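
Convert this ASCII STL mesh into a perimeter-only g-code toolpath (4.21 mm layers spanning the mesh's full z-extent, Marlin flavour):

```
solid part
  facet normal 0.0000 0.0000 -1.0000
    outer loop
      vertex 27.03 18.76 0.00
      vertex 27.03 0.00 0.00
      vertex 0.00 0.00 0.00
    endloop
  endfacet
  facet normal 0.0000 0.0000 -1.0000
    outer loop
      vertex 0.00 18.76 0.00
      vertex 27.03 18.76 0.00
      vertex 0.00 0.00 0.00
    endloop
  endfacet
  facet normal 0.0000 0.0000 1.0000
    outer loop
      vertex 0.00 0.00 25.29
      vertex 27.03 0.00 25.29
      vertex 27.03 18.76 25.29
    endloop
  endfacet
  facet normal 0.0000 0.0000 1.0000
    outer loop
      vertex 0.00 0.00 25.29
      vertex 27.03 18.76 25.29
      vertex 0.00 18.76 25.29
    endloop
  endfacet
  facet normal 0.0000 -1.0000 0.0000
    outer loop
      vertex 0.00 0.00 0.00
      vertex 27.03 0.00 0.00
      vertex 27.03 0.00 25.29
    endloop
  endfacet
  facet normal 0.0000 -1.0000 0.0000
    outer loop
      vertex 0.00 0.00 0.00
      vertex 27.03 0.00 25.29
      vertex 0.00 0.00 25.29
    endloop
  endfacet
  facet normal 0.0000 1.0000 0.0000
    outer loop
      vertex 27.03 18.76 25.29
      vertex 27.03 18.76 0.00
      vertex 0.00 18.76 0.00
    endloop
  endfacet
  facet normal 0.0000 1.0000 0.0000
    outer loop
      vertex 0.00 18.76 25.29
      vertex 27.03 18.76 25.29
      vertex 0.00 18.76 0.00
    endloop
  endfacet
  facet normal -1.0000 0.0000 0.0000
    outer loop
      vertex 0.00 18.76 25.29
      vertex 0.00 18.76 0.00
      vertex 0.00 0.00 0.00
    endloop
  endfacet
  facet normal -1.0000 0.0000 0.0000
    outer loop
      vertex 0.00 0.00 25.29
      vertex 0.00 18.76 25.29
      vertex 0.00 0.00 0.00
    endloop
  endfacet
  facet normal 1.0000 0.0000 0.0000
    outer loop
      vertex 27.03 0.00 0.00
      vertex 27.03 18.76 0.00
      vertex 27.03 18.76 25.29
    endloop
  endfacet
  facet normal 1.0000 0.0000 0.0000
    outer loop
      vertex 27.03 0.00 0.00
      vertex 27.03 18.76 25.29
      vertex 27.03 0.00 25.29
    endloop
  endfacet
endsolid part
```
; perimeter-only toolpath
G21 ; units = mm
G90 ; absolute positioning
G28 ; home
; layer 1
G0 Z4.21
G0 X0.00 Y0.00
G1 X27.03 Y0.00
G1 X27.03 Y18.76
G1 X0.00 Y18.76
G1 X0.00 Y0.00
; layer 2
G0 Z8.43
G0 X0.00 Y0.00
G1 X27.03 Y0.00
G1 X27.03 Y18.76
G1 X0.00 Y18.76
G1 X0.00 Y0.00
; layer 3
G0 Z12.64
G0 X0.00 Y0.00
G1 X27.03 Y0.00
G1 X27.03 Y18.76
G1 X0.00 Y18.76
G1 X0.00 Y0.00
; layer 4
G0 Z16.86
G0 X0.00 Y0.00
G1 X27.03 Y0.00
G1 X27.03 Y18.76
G1 X0.00 Y18.76
G1 X0.00 Y0.00
; layer 5
G0 Z21.07
G0 X0.00 Y0.00
G1 X27.03 Y0.00
G1 X27.03 Y18.76
G1 X0.00 Y18.76
G1 X0.00 Y0.00
; layer 6
G0 Z25.29
G0 X0.00 Y0.00
G1 X27.03 Y0.00
G1 X27.03 Y18.76
G1 X0.00 Y18.76
G1 X0.00 Y0.00
M2 ; end

The solid is a rectangular box, roughly 27 × 18.8 mm footprint and 25.3 mm tall. Slicing at Δz = 4.21 mm — 6 equal slices spanning the solid's height, so layer i sits at z = i·h/6 — gives 6 non-empty perimeters. Each is a 4-segment closed polygon; G0 lifts to the layer z and rapids to the start vertex, then G1 traces the edges.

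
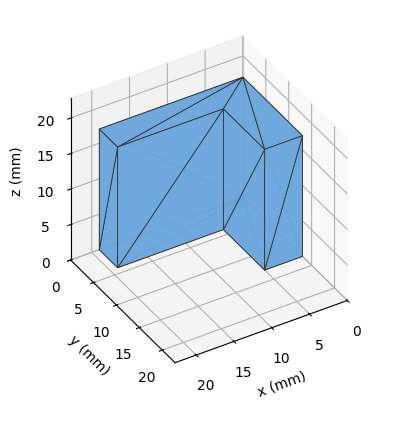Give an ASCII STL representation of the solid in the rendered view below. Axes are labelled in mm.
Reading the render: the shape is an L-shaped prism: outer 19 × 13 mm, arm thicknesses ≈ 4 mm (horizontal) and 5 mm (vertical), extruded 17 mm in z (dimensions read to the nearest mm from the axis ticks). For the STL, each face is triangulated and given an outward normal.

solid part
  facet normal 0.0000 0.0000 -1.0000
    outer loop
      vertex 19.00 4.00 0.00
      vertex 19.00 0.00 0.00
      vertex 0.00 0.00 0.00
    endloop
  endfacet
  facet normal 0.0000 0.0000 -1.0000
    outer loop
      vertex 5.00 4.00 0.00
      vertex 19.00 4.00 0.00
      vertex 0.00 0.00 0.00
    endloop
  endfacet
  facet normal 0.0000 0.0000 -1.0000
    outer loop
      vertex 5.00 13.00 0.00
      vertex 5.00 4.00 0.00
      vertex 0.00 0.00 0.00
    endloop
  endfacet
  facet normal 0.0000 0.0000 -1.0000
    outer loop
      vertex 0.00 13.00 0.00
      vertex 5.00 13.00 0.00
      vertex 0.00 0.00 0.00
    endloop
  endfacet
  facet normal 0.0000 0.0000 1.0000
    outer loop
      vertex 0.00 0.00 17.00
      vertex 19.00 0.00 17.00
      vertex 19.00 4.00 17.00
    endloop
  endfacet
  facet normal 0.0000 0.0000 1.0000
    outer loop
      vertex 0.00 0.00 17.00
      vertex 19.00 4.00 17.00
      vertex 5.00 4.00 17.00
    endloop
  endfacet
  facet normal 0.0000 0.0000 1.0000
    outer loop
      vertex 0.00 0.00 17.00
      vertex 5.00 4.00 17.00
      vertex 5.00 13.00 17.00
    endloop
  endfacet
  facet normal 0.0000 0.0000 1.0000
    outer loop
      vertex 0.00 0.00 17.00
      vertex 5.00 13.00 17.00
      vertex 0.00 13.00 17.00
    endloop
  endfacet
  facet normal 0.0000 -1.0000 0.0000
    outer loop
      vertex 0.00 0.00 0.00
      vertex 19.00 0.00 0.00
      vertex 19.00 0.00 17.00
    endloop
  endfacet
  facet normal 0.0000 -1.0000 0.0000
    outer loop
      vertex 0.00 0.00 0.00
      vertex 19.00 0.00 17.00
      vertex 0.00 0.00 17.00
    endloop
  endfacet
  facet normal 1.0000 0.0000 0.0000
    outer loop
      vertex 19.00 0.00 0.00
      vertex 19.00 4.00 0.00
      vertex 19.00 4.00 17.00
    endloop
  endfacet
  facet normal 1.0000 0.0000 0.0000
    outer loop
      vertex 19.00 0.00 0.00
      vertex 19.00 4.00 17.00
      vertex 19.00 0.00 17.00
    endloop
  endfacet
  facet normal 0.0000 1.0000 0.0000
    outer loop
      vertex 19.00 4.00 0.00
      vertex 5.00 4.00 0.00
      vertex 5.00 4.00 17.00
    endloop
  endfacet
  facet normal 0.0000 1.0000 0.0000
    outer loop
      vertex 19.00 4.00 0.00
      vertex 5.00 4.00 17.00
      vertex 19.00 4.00 17.00
    endloop
  endfacet
  facet normal 1.0000 0.0000 0.0000
    outer loop
      vertex 5.00 4.00 0.00
      vertex 5.00 13.00 0.00
      vertex 5.00 13.00 17.00
    endloop
  endfacet
  facet normal 1.0000 0.0000 0.0000
    outer loop
      vertex 5.00 4.00 0.00
      vertex 5.00 13.00 17.00
      vertex 5.00 4.00 17.00
    endloop
  endfacet
  facet normal 0.0000 1.0000 0.0000
    outer loop
      vertex 5.00 13.00 0.00
      vertex 0.00 13.00 0.00
      vertex 0.00 13.00 17.00
    endloop
  endfacet
  facet normal 0.0000 1.0000 0.0000
    outer loop
      vertex 5.00 13.00 0.00
      vertex 0.00 13.00 17.00
      vertex 5.00 13.00 17.00
    endloop
  endfacet
  facet normal -1.0000 0.0000 0.0000
    outer loop
      vertex 0.00 13.00 0.00
      vertex 0.00 0.00 0.00
      vertex 0.00 0.00 17.00
    endloop
  endfacet
  facet normal -1.0000 0.0000 0.0000
    outer loop
      vertex 0.00 13.00 0.00
      vertex 0.00 0.00 17.00
      vertex 0.00 13.00 17.00
    endloop
  endfacet
endsolid part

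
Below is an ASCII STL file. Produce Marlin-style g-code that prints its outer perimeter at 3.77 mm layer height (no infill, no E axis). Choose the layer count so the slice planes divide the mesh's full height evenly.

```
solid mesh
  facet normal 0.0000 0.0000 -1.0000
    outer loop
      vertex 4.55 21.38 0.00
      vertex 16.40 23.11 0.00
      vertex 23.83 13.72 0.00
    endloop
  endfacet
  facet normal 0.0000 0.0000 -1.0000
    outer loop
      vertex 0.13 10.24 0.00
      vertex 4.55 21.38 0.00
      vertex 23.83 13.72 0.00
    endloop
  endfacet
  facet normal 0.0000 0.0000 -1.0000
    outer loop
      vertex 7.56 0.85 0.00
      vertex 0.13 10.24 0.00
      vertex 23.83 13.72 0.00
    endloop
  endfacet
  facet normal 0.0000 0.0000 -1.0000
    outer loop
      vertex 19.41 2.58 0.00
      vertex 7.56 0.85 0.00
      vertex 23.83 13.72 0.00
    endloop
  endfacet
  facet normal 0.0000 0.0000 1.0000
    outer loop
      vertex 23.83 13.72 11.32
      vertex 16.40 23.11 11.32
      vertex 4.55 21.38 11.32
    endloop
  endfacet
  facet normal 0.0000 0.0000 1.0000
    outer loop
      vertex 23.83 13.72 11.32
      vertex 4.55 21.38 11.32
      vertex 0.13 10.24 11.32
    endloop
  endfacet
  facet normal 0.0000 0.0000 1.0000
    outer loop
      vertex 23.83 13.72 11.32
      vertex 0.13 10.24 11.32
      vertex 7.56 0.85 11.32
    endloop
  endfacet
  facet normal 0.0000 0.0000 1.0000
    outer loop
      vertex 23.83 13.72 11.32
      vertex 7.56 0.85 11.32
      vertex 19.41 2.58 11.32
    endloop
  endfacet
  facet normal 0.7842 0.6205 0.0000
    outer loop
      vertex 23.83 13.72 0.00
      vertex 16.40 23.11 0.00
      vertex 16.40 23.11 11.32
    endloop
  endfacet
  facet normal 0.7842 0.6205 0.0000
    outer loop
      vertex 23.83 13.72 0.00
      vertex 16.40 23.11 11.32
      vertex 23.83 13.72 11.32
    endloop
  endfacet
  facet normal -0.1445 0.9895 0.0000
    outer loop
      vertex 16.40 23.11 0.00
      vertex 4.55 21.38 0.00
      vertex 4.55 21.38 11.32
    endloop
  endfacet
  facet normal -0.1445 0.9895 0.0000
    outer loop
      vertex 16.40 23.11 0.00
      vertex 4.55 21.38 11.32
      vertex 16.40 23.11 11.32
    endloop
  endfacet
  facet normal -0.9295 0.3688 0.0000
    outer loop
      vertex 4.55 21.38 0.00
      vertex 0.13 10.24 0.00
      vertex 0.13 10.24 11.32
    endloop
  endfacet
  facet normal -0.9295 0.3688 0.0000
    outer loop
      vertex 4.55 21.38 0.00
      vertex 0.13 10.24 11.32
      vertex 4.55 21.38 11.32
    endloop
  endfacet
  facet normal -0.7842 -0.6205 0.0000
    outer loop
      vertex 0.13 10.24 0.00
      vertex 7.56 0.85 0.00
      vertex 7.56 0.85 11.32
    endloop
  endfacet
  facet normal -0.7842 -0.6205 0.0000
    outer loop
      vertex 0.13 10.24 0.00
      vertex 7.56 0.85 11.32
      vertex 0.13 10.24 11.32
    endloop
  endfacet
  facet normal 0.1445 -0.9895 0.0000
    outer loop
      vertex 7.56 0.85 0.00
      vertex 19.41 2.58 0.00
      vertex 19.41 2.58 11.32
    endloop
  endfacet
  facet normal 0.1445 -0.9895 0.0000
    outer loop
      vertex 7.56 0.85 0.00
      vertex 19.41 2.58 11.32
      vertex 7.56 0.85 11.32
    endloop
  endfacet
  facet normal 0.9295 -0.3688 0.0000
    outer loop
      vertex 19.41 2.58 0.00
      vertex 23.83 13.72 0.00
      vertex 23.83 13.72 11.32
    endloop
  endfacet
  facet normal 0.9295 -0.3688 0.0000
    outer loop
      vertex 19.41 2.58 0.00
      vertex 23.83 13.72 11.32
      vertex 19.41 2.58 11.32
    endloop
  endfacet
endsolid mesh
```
; perimeter-only toolpath
G21 ; units = mm
G90 ; absolute positioning
G28 ; home
; layer 1
G0 Z3.77
G0 X23.83 Y13.72
G1 X16.40 Y23.11
G1 X4.55 Y21.38
G1 X0.13 Y10.24
G1 X7.56 Y0.85
G1 X19.41 Y2.58
G1 X23.83 Y13.72
; layer 2
G0 Z7.55
G0 X23.83 Y13.72
G1 X16.40 Y23.11
G1 X4.55 Y21.38
G1 X0.13 Y10.24
G1 X7.56 Y0.85
G1 X19.41 Y2.58
G1 X23.83 Y13.72
; layer 3
G0 Z11.32
G0 X23.83 Y13.72
G1 X16.40 Y23.11
G1 X4.55 Y21.38
G1 X0.13 Y10.24
G1 X7.56 Y0.85
G1 X19.41 Y2.58
G1 X23.83 Y13.72
M2 ; end

The solid is a regular 6-sided prism (a cylinder approximated with 6 flat sides), circumscribed radius ≈ 12 mm, height ≈ 11.3 mm. Slicing at Δz = 3.77 mm — 3 equal slices spanning the solid's height, so layer i sits at z = i·h/3 — gives 3 non-empty perimeters. Each is a 6-segment closed polygon; G0 lifts to the layer z and rapids to the start vertex, then G1 traces the edges.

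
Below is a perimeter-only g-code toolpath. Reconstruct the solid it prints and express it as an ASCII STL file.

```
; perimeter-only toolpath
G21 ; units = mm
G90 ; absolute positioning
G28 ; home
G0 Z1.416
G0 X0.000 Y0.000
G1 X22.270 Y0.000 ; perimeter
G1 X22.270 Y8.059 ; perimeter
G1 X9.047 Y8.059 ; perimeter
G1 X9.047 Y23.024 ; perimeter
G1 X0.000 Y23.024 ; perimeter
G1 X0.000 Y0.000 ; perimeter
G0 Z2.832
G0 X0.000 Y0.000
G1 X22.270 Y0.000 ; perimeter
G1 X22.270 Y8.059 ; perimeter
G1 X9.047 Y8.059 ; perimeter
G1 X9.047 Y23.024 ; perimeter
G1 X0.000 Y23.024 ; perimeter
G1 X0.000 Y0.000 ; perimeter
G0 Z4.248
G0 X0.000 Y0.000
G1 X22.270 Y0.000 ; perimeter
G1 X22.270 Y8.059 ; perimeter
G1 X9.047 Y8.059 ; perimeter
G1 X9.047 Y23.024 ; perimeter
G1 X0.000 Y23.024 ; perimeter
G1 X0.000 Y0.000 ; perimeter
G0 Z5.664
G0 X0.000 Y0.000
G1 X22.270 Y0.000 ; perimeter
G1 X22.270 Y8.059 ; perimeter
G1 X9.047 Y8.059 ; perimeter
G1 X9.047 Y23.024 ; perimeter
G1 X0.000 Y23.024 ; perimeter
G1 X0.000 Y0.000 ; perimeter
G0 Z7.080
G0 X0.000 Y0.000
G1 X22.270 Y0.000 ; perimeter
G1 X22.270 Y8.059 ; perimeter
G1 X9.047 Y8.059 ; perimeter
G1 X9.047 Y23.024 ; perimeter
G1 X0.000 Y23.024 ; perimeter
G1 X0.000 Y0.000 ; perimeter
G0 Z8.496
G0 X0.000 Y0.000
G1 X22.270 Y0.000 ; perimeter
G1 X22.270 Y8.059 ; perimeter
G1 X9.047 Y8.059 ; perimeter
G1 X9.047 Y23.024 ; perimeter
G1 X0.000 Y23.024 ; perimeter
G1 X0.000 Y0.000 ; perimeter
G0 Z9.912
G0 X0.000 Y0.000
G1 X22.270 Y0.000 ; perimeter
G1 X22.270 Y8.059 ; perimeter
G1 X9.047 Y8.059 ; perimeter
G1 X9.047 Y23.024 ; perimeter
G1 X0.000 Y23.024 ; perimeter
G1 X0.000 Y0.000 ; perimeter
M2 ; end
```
solid part
  facet normal 0.0000 0.0000 -1.0000
    outer loop
      vertex 22.270 8.059 0.000
      vertex 22.270 0.000 0.000
      vertex 0.000 0.000 0.000
    endloop
  endfacet
  facet normal 0.0000 0.0000 -1.0000
    outer loop
      vertex 9.047 8.059 0.000
      vertex 22.270 8.059 0.000
      vertex 0.000 0.000 0.000
    endloop
  endfacet
  facet normal 0.0000 0.0000 -1.0000
    outer loop
      vertex 9.047 23.024 0.000
      vertex 9.047 8.059 0.000
      vertex 0.000 0.000 0.000
    endloop
  endfacet
  facet normal 0.0000 0.0000 -1.0000
    outer loop
      vertex 0.000 23.024 0.000
      vertex 9.047 23.024 0.000
      vertex 0.000 0.000 0.000
    endloop
  endfacet
  facet normal 0.0000 0.0000 1.0000
    outer loop
      vertex 0.000 0.000 9.912
      vertex 22.270 0.000 9.912
      vertex 22.270 8.059 9.912
    endloop
  endfacet
  facet normal 0.0000 0.0000 1.0000
    outer loop
      vertex 0.000 0.000 9.912
      vertex 22.270 8.059 9.912
      vertex 9.047 8.059 9.912
    endloop
  endfacet
  facet normal 0.0000 0.0000 1.0000
    outer loop
      vertex 0.000 0.000 9.912
      vertex 9.047 8.059 9.912
      vertex 9.047 23.024 9.912
    endloop
  endfacet
  facet normal 0.0000 0.0000 1.0000
    outer loop
      vertex 0.000 0.000 9.912
      vertex 9.047 23.024 9.912
      vertex 0.000 23.024 9.912
    endloop
  endfacet
  facet normal 0.0000 -1.0000 0.0000
    outer loop
      vertex 0.000 0.000 0.000
      vertex 22.270 0.000 0.000
      vertex 22.270 0.000 9.912
    endloop
  endfacet
  facet normal 0.0000 -1.0000 0.0000
    outer loop
      vertex 0.000 0.000 0.000
      vertex 22.270 0.000 9.912
      vertex 0.000 0.000 9.912
    endloop
  endfacet
  facet normal 1.0000 0.0000 0.0000
    outer loop
      vertex 22.270 0.000 0.000
      vertex 22.270 8.059 0.000
      vertex 22.270 8.059 9.912
    endloop
  endfacet
  facet normal 1.0000 0.0000 0.0000
    outer loop
      vertex 22.270 0.000 0.000
      vertex 22.270 8.059 9.912
      vertex 22.270 0.000 9.912
    endloop
  endfacet
  facet normal 0.0000 1.0000 0.0000
    outer loop
      vertex 22.270 8.059 0.000
      vertex 9.047 8.059 0.000
      vertex 9.047 8.059 9.912
    endloop
  endfacet
  facet normal 0.0000 1.0000 0.0000
    outer loop
      vertex 22.270 8.059 0.000
      vertex 9.047 8.059 9.912
      vertex 22.270 8.059 9.912
    endloop
  endfacet
  facet normal 1.0000 0.0000 0.0000
    outer loop
      vertex 9.047 8.059 0.000
      vertex 9.047 23.024 0.000
      vertex 9.047 23.024 9.912
    endloop
  endfacet
  facet normal 1.0000 0.0000 0.0000
    outer loop
      vertex 9.047 8.059 0.000
      vertex 9.047 23.024 9.912
      vertex 9.047 8.059 9.912
    endloop
  endfacet
  facet normal 0.0000 1.0000 0.0000
    outer loop
      vertex 9.047 23.024 0.000
      vertex 0.000 23.024 0.000
      vertex 0.000 23.024 9.912
    endloop
  endfacet
  facet normal 0.0000 1.0000 0.0000
    outer loop
      vertex 9.047 23.024 0.000
      vertex 0.000 23.024 9.912
      vertex 9.047 23.024 9.912
    endloop
  endfacet
  facet normal -1.0000 0.0000 0.0000
    outer loop
      vertex 0.000 23.024 0.000
      vertex 0.000 0.000 0.000
      vertex 0.000 0.000 9.912
    endloop
  endfacet
  facet normal -1.0000 0.0000 0.0000
    outer loop
      vertex 0.000 23.024 0.000
      vertex 0.000 0.000 9.912
      vertex 0.000 23.024 9.912
    endloop
  endfacet
endsolid part

The G0 Z moves step by Δz≈1.416 mm. Every layer's G1 loop is the same polygon, so the solid is a straight extrusion of it from z=0 to z≈9.91. Closing with flat bottom and top caps and triangulating gives 20 facets — an L-shaped prism: outer 22.3 × 23 mm, arm thicknesses ≈ 8.06 mm (horizontal) and 9.05 mm (vertical), extruded 9.91 mm in z.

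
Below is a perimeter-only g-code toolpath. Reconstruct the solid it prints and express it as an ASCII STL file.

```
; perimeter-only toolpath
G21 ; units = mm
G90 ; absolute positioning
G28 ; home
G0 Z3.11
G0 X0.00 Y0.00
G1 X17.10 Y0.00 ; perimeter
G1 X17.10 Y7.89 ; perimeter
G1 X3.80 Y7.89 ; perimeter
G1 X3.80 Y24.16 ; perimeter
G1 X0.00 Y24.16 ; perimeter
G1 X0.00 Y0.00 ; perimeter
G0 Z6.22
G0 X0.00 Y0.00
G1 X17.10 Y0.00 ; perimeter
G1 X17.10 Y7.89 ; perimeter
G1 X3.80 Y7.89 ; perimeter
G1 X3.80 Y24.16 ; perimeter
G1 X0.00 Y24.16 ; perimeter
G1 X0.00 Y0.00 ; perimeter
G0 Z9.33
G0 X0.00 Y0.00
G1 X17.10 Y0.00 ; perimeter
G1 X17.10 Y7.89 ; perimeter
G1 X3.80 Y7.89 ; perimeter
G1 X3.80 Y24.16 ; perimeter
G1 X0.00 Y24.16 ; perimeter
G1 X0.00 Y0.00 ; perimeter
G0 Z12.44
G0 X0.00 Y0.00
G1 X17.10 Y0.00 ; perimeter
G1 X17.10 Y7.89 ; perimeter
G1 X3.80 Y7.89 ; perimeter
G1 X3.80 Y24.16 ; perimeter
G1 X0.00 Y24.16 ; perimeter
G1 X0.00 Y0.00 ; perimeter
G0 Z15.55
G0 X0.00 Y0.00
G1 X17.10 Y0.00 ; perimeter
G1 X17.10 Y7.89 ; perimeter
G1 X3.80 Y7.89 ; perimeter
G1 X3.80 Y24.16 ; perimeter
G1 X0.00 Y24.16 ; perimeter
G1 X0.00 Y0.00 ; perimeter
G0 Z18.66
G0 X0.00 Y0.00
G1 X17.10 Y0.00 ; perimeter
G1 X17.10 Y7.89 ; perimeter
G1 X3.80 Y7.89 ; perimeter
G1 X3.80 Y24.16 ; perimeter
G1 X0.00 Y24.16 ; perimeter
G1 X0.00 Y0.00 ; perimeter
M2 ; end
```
solid part
  facet normal 0.0000 0.0000 -1.0000
    outer loop
      vertex 17.10 7.89 0.00
      vertex 17.10 0.00 0.00
      vertex 0.00 0.00 0.00
    endloop
  endfacet
  facet normal 0.0000 0.0000 -1.0000
    outer loop
      vertex 3.80 7.89 0.00
      vertex 17.10 7.89 0.00
      vertex 0.00 0.00 0.00
    endloop
  endfacet
  facet normal 0.0000 0.0000 -1.0000
    outer loop
      vertex 3.80 24.16 0.00
      vertex 3.80 7.89 0.00
      vertex 0.00 0.00 0.00
    endloop
  endfacet
  facet normal 0.0000 0.0000 -1.0000
    outer loop
      vertex 0.00 24.16 0.00
      vertex 3.80 24.16 0.00
      vertex 0.00 0.00 0.00
    endloop
  endfacet
  facet normal 0.0000 0.0000 1.0000
    outer loop
      vertex 0.00 0.00 18.66
      vertex 17.10 0.00 18.66
      vertex 17.10 7.89 18.66
    endloop
  endfacet
  facet normal 0.0000 0.0000 1.0000
    outer loop
      vertex 0.00 0.00 18.66
      vertex 17.10 7.89 18.66
      vertex 3.80 7.89 18.66
    endloop
  endfacet
  facet normal 0.0000 0.0000 1.0000
    outer loop
      vertex 0.00 0.00 18.66
      vertex 3.80 7.89 18.66
      vertex 3.80 24.16 18.66
    endloop
  endfacet
  facet normal 0.0000 0.0000 1.0000
    outer loop
      vertex 0.00 0.00 18.66
      vertex 3.80 24.16 18.66
      vertex 0.00 24.16 18.66
    endloop
  endfacet
  facet normal 0.0000 -1.0000 0.0000
    outer loop
      vertex 0.00 0.00 0.00
      vertex 17.10 0.00 0.00
      vertex 17.10 0.00 18.66
    endloop
  endfacet
  facet normal 0.0000 -1.0000 0.0000
    outer loop
      vertex 0.00 0.00 0.00
      vertex 17.10 0.00 18.66
      vertex 0.00 0.00 18.66
    endloop
  endfacet
  facet normal 1.0000 0.0000 0.0000
    outer loop
      vertex 17.10 0.00 0.00
      vertex 17.10 7.89 0.00
      vertex 17.10 7.89 18.66
    endloop
  endfacet
  facet normal 1.0000 0.0000 0.0000
    outer loop
      vertex 17.10 0.00 0.00
      vertex 17.10 7.89 18.66
      vertex 17.10 0.00 18.66
    endloop
  endfacet
  facet normal 0.0000 1.0000 0.0000
    outer loop
      vertex 17.10 7.89 0.00
      vertex 3.80 7.89 0.00
      vertex 3.80 7.89 18.66
    endloop
  endfacet
  facet normal 0.0000 1.0000 0.0000
    outer loop
      vertex 17.10 7.89 0.00
      vertex 3.80 7.89 18.66
      vertex 17.10 7.89 18.66
    endloop
  endfacet
  facet normal 1.0000 0.0000 0.0000
    outer loop
      vertex 3.80 7.89 0.00
      vertex 3.80 24.16 0.00
      vertex 3.80 24.16 18.66
    endloop
  endfacet
  facet normal 1.0000 0.0000 0.0000
    outer loop
      vertex 3.80 7.89 0.00
      vertex 3.80 24.16 18.66
      vertex 3.80 7.89 18.66
    endloop
  endfacet
  facet normal 0.0000 1.0000 0.0000
    outer loop
      vertex 3.80 24.16 0.00
      vertex 0.00 24.16 0.00
      vertex 0.00 24.16 18.66
    endloop
  endfacet
  facet normal 0.0000 1.0000 0.0000
    outer loop
      vertex 3.80 24.16 0.00
      vertex 0.00 24.16 18.66
      vertex 3.80 24.16 18.66
    endloop
  endfacet
  facet normal -1.0000 0.0000 0.0000
    outer loop
      vertex 0.00 24.16 0.00
      vertex 0.00 0.00 0.00
      vertex 0.00 0.00 18.66
    endloop
  endfacet
  facet normal -1.0000 0.0000 0.0000
    outer loop
      vertex 0.00 24.16 0.00
      vertex 0.00 0.00 18.66
      vertex 0.00 24.16 18.66
    endloop
  endfacet
endsolid part

The G0 Z moves step by Δz≈3.11 mm. Every layer's G1 loop is the same polygon, so the solid is a straight extrusion of it from z=0 to z≈18.7. Closing with flat bottom and top caps and triangulating gives 20 facets — an L-shaped prism: outer 17.1 × 24.2 mm, arm thicknesses ≈ 7.89 mm (horizontal) and 3.8 mm (vertical), extruded 18.7 mm in z.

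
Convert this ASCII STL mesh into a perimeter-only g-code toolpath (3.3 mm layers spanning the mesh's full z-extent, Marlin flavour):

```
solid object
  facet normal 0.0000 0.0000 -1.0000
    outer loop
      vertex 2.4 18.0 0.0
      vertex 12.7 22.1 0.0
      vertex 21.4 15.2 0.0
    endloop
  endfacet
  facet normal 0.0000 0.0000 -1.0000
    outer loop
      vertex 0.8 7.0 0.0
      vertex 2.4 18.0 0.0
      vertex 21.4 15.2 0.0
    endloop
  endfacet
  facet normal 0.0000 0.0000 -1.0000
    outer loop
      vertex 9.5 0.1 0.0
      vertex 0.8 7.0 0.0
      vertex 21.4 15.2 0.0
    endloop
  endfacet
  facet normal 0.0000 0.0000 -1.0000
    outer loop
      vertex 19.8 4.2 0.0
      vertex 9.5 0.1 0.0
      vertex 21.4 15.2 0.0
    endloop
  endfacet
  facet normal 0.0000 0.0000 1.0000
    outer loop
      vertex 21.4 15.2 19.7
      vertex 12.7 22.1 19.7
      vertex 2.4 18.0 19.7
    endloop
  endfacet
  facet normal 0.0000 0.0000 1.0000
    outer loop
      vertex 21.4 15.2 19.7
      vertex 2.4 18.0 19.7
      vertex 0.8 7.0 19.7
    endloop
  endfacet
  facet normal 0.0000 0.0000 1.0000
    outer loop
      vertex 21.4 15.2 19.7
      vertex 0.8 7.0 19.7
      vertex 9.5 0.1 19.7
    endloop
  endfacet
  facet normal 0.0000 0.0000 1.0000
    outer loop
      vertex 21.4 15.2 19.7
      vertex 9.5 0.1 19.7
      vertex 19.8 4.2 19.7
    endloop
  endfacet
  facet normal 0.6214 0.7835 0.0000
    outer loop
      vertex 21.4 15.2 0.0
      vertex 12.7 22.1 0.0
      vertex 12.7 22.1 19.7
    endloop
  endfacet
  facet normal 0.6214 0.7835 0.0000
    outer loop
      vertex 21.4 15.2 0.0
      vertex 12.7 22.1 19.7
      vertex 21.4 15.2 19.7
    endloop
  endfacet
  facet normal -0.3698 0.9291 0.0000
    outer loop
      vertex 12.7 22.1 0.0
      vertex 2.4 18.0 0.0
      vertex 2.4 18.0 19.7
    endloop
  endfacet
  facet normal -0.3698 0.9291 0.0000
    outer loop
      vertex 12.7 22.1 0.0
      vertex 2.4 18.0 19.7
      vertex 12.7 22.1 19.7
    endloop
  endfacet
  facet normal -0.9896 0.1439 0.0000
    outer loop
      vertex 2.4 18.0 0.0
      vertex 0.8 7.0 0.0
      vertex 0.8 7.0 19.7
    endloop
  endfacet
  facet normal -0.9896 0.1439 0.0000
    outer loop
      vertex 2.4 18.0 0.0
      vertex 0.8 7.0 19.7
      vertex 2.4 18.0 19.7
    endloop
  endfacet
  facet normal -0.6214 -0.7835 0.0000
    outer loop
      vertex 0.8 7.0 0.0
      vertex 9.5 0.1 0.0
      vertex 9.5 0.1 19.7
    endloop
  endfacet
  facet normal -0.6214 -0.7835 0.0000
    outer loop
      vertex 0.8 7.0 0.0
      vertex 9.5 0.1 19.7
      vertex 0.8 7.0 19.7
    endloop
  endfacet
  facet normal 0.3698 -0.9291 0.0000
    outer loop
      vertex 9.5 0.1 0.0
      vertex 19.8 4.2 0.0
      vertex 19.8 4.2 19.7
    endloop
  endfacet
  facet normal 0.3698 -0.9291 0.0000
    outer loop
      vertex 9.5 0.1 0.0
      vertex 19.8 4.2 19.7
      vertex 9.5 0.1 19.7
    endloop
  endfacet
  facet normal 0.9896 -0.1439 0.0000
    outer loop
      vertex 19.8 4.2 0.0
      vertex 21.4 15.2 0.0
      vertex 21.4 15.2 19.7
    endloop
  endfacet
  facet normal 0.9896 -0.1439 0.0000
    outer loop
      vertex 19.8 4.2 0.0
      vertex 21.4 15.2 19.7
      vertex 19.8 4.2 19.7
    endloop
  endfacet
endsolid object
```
; perimeter-only toolpath
G21 ; units = mm
G90 ; absolute positioning
G28 ; home
; layer 1
G0 Z3.3
G0 X21.4 Y15.2
G1 X12.7 Y22.1
G1 X2.4 Y18.0
G1 X0.8 Y7.0
G1 X9.5 Y0.1
G1 X19.8 Y4.2
G1 X21.4 Y15.2
; layer 2
G0 Z6.6
G0 X21.4 Y15.2
G1 X12.7 Y22.1
G1 X2.4 Y18.0
G1 X0.8 Y7.0
G1 X9.5 Y0.1
G1 X19.8 Y4.2
G1 X21.4 Y15.2
; layer 3
G0 Z9.8
G0 X21.4 Y15.2
G1 X12.7 Y22.1
G1 X2.4 Y18.0
G1 X0.8 Y7.0
G1 X9.5 Y0.1
G1 X19.8 Y4.2
G1 X21.4 Y15.2
; layer 4
G0 Z13.1
G0 X21.4 Y15.2
G1 X12.7 Y22.1
G1 X2.4 Y18.0
G1 X0.8 Y7.0
G1 X9.5 Y0.1
G1 X19.8 Y4.2
G1 X21.4 Y15.2
; layer 5
G0 Z16.4
G0 X21.4 Y15.2
G1 X12.7 Y22.1
G1 X2.4 Y18.0
G1 X0.8 Y7.0
G1 X9.5 Y0.1
G1 X19.8 Y4.2
G1 X21.4 Y15.2
; layer 6
G0 Z19.7
G0 X21.4 Y15.2
G1 X12.7 Y22.1
G1 X2.4 Y18.0
G1 X0.8 Y7.0
G1 X9.5 Y0.1
G1 X19.8 Y4.2
G1 X21.4 Y15.2
M2 ; end

The solid is a regular 6-sided prism (a cylinder approximated with 6 flat sides), circumscribed radius ≈ 11.1 mm, height ≈ 19.7 mm. Slicing at Δz = 3.3 mm — 6 equal slices spanning the solid's height, so layer i sits at z = i·h/6 — gives 6 non-empty perimeters. Each is a 6-segment closed polygon; G0 lifts to the layer z and rapids to the start vertex, then G1 traces the edges.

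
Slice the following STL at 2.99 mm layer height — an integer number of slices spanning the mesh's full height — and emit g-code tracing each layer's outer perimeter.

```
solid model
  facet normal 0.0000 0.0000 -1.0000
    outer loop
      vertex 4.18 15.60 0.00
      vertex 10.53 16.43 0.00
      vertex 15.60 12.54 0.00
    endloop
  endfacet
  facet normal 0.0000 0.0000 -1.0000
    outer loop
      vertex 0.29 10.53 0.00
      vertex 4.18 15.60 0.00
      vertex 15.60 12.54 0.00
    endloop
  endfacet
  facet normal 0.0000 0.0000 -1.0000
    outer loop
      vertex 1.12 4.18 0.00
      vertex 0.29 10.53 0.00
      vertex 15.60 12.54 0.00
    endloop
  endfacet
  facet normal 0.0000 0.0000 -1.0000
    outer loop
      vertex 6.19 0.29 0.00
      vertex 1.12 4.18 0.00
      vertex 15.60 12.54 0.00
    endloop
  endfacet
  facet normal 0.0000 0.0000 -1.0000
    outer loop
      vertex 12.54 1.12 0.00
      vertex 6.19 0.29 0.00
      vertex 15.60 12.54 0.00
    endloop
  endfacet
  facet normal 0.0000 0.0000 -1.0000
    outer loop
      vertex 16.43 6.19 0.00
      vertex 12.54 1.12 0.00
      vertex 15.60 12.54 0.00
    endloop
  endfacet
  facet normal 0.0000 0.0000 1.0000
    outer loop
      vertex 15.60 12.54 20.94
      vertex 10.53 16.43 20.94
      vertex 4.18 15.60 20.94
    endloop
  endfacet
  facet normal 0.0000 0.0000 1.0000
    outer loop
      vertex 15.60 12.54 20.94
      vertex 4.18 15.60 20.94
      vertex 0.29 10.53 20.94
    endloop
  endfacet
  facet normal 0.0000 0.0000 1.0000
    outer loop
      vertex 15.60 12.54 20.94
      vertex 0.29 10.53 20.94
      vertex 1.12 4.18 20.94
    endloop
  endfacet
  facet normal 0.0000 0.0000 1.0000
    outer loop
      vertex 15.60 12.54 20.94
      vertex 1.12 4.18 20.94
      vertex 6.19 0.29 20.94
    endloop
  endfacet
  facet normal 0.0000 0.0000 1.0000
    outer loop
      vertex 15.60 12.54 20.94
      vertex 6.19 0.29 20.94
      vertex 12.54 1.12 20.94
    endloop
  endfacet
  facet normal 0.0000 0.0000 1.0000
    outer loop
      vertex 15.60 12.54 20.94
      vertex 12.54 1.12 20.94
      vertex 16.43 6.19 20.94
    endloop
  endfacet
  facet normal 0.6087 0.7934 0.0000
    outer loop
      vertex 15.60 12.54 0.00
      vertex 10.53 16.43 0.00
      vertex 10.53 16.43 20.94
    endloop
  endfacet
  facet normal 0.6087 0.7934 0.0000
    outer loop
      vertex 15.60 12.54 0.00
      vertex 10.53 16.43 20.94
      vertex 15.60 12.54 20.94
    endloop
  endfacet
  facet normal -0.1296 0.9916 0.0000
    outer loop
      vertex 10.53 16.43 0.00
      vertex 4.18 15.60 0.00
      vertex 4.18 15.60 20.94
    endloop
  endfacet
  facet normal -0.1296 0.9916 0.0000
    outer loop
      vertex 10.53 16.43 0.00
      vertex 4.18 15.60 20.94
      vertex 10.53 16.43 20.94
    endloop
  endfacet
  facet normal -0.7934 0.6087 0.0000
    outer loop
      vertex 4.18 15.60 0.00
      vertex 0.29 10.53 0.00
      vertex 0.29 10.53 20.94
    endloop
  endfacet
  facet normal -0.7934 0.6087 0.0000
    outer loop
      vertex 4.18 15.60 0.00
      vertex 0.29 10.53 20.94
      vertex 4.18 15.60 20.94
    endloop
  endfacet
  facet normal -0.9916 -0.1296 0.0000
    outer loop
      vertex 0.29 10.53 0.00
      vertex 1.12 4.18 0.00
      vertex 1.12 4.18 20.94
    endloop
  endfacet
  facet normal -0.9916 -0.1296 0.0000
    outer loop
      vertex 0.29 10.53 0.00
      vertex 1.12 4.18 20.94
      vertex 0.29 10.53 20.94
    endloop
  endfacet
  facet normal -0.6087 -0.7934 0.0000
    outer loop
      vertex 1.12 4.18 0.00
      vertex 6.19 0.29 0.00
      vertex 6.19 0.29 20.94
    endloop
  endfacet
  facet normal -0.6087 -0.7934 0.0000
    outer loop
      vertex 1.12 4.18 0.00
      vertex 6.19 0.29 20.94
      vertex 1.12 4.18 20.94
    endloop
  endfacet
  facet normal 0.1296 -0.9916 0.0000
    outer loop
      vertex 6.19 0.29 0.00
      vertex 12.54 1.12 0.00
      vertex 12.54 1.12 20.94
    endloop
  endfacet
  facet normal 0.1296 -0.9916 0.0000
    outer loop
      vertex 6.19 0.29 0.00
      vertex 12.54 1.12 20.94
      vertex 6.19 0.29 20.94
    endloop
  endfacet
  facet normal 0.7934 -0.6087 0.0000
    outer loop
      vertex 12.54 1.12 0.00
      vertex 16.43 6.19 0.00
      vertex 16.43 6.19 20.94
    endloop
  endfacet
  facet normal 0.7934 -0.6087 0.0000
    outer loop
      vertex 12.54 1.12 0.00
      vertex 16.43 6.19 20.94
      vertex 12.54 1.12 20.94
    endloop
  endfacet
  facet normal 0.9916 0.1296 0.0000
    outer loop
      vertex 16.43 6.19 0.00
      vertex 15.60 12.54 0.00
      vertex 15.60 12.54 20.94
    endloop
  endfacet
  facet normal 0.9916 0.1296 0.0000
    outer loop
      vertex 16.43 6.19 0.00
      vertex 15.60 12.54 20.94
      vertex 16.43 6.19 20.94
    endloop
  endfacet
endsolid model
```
; perimeter-only toolpath
G21 ; units = mm
G90 ; absolute positioning
G28 ; home
; layer 1
G0 Z2.99
G0 X15.60 Y12.54
G1 X10.53 Y16.43
G1 X4.18 Y15.60
G1 X0.29 Y10.53
G1 X1.12 Y4.18
G1 X6.19 Y0.29
G1 X12.54 Y1.12
G1 X16.43 Y6.19
G1 X15.60 Y12.54
; layer 2
G0 Z5.98
G0 X15.60 Y12.54
G1 X10.53 Y16.43
G1 X4.18 Y15.60
G1 X0.29 Y10.53
G1 X1.12 Y4.18
G1 X6.19 Y0.29
G1 X12.54 Y1.12
G1 X16.43 Y6.19
G1 X15.60 Y12.54
; layer 3
G0 Z8.97
G0 X15.60 Y12.54
G1 X10.53 Y16.43
G1 X4.18 Y15.60
G1 X0.29 Y10.53
G1 X1.12 Y4.18
G1 X6.19 Y0.29
G1 X12.54 Y1.12
G1 X16.43 Y6.19
G1 X15.60 Y12.54
; layer 4
G0 Z11.97
G0 X15.60 Y12.54
G1 X10.53 Y16.43
G1 X4.18 Y15.60
G1 X0.29 Y10.53
G1 X1.12 Y4.18
G1 X6.19 Y0.29
G1 X12.54 Y1.12
G1 X16.43 Y6.19
G1 X15.60 Y12.54
; layer 5
G0 Z14.96
G0 X15.60 Y12.54
G1 X10.53 Y16.43
G1 X4.18 Y15.60
G1 X0.29 Y10.53
G1 X1.12 Y4.18
G1 X6.19 Y0.29
G1 X12.54 Y1.12
G1 X16.43 Y6.19
G1 X15.60 Y12.54
; layer 6
G0 Z17.95
G0 X15.60 Y12.54
G1 X10.53 Y16.43
G1 X4.18 Y15.60
G1 X0.29 Y10.53
G1 X1.12 Y4.18
G1 X6.19 Y0.29
G1 X12.54 Y1.12
G1 X16.43 Y6.19
G1 X15.60 Y12.54
; layer 7
G0 Z20.94
G0 X15.60 Y12.54
G1 X10.53 Y16.43
G1 X4.18 Y15.60
G1 X0.29 Y10.53
G1 X1.12 Y4.18
G1 X6.19 Y0.29
G1 X12.54 Y1.12
G1 X16.43 Y6.19
G1 X15.60 Y12.54
M2 ; end

The solid is a regular 8-sided prism (a cylinder approximated with 8 flat sides), circumscribed radius ≈ 8.36 mm, height ≈ 20.9 mm. Slicing at Δz = 2.99 mm — 7 equal slices spanning the solid's height, so layer i sits at z = i·h/7 — gives 7 non-empty perimeters. Each is a 8-segment closed polygon; G0 lifts to the layer z and rapids to the start vertex, then G1 traces the edges.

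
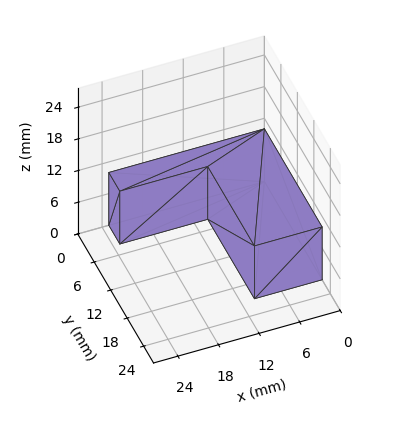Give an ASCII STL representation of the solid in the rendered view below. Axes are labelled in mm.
Reading the render: the shape is an L-shaped prism: outer 23 × 21 mm, arm thicknesses ≈ 4 mm (horizontal) and 10 mm (vertical), extruded 10 mm in z (dimensions read to the nearest mm from the axis ticks). For the STL, each face is triangulated and given an outward normal.

solid part
  facet normal 0.0000 0.0000 -1.0000
    outer loop
      vertex 23.00 4.00 0.00
      vertex 23.00 0.00 0.00
      vertex 0.00 0.00 0.00
    endloop
  endfacet
  facet normal 0.0000 0.0000 -1.0000
    outer loop
      vertex 10.00 4.00 0.00
      vertex 23.00 4.00 0.00
      vertex 0.00 0.00 0.00
    endloop
  endfacet
  facet normal 0.0000 0.0000 -1.0000
    outer loop
      vertex 10.00 21.00 0.00
      vertex 10.00 4.00 0.00
      vertex 0.00 0.00 0.00
    endloop
  endfacet
  facet normal 0.0000 0.0000 -1.0000
    outer loop
      vertex 0.00 21.00 0.00
      vertex 10.00 21.00 0.00
      vertex 0.00 0.00 0.00
    endloop
  endfacet
  facet normal 0.0000 0.0000 1.0000
    outer loop
      vertex 0.00 0.00 10.00
      vertex 23.00 0.00 10.00
      vertex 23.00 4.00 10.00
    endloop
  endfacet
  facet normal 0.0000 0.0000 1.0000
    outer loop
      vertex 0.00 0.00 10.00
      vertex 23.00 4.00 10.00
      vertex 10.00 4.00 10.00
    endloop
  endfacet
  facet normal 0.0000 0.0000 1.0000
    outer loop
      vertex 0.00 0.00 10.00
      vertex 10.00 4.00 10.00
      vertex 10.00 21.00 10.00
    endloop
  endfacet
  facet normal 0.0000 0.0000 1.0000
    outer loop
      vertex 0.00 0.00 10.00
      vertex 10.00 21.00 10.00
      vertex 0.00 21.00 10.00
    endloop
  endfacet
  facet normal 0.0000 -1.0000 0.0000
    outer loop
      vertex 0.00 0.00 0.00
      vertex 23.00 0.00 0.00
      vertex 23.00 0.00 10.00
    endloop
  endfacet
  facet normal 0.0000 -1.0000 0.0000
    outer loop
      vertex 0.00 0.00 0.00
      vertex 23.00 0.00 10.00
      vertex 0.00 0.00 10.00
    endloop
  endfacet
  facet normal 1.0000 0.0000 0.0000
    outer loop
      vertex 23.00 0.00 0.00
      vertex 23.00 4.00 0.00
      vertex 23.00 4.00 10.00
    endloop
  endfacet
  facet normal 1.0000 0.0000 0.0000
    outer loop
      vertex 23.00 0.00 0.00
      vertex 23.00 4.00 10.00
      vertex 23.00 0.00 10.00
    endloop
  endfacet
  facet normal 0.0000 1.0000 0.0000
    outer loop
      vertex 23.00 4.00 0.00
      vertex 10.00 4.00 0.00
      vertex 10.00 4.00 10.00
    endloop
  endfacet
  facet normal 0.0000 1.0000 0.0000
    outer loop
      vertex 23.00 4.00 0.00
      vertex 10.00 4.00 10.00
      vertex 23.00 4.00 10.00
    endloop
  endfacet
  facet normal 1.0000 0.0000 0.0000
    outer loop
      vertex 10.00 4.00 0.00
      vertex 10.00 21.00 0.00
      vertex 10.00 21.00 10.00
    endloop
  endfacet
  facet normal 1.0000 0.0000 0.0000
    outer loop
      vertex 10.00 4.00 0.00
      vertex 10.00 21.00 10.00
      vertex 10.00 4.00 10.00
    endloop
  endfacet
  facet normal 0.0000 1.0000 0.0000
    outer loop
      vertex 10.00 21.00 0.00
      vertex 0.00 21.00 0.00
      vertex 0.00 21.00 10.00
    endloop
  endfacet
  facet normal 0.0000 1.0000 0.0000
    outer loop
      vertex 10.00 21.00 0.00
      vertex 0.00 21.00 10.00
      vertex 10.00 21.00 10.00
    endloop
  endfacet
  facet normal -1.0000 0.0000 0.0000
    outer loop
      vertex 0.00 21.00 0.00
      vertex 0.00 0.00 0.00
      vertex 0.00 0.00 10.00
    endloop
  endfacet
  facet normal -1.0000 0.0000 0.0000
    outer loop
      vertex 0.00 21.00 0.00
      vertex 0.00 0.00 10.00
      vertex 0.00 21.00 10.00
    endloop
  endfacet
endsolid part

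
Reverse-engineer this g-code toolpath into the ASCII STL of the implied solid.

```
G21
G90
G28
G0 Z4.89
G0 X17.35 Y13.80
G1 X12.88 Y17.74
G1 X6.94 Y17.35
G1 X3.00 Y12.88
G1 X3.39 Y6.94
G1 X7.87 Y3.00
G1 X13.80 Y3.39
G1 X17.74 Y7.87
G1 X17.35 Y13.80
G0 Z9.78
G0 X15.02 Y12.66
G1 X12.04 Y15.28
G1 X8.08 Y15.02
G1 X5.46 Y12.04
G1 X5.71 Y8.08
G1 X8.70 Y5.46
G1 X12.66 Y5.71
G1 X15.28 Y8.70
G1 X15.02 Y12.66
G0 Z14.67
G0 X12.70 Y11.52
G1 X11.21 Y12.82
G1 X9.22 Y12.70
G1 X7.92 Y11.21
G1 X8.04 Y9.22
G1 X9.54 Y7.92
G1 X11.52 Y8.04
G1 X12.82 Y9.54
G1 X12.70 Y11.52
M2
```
solid part
  facet normal 0.0000 0.0000 -1.0000
    outer loop
      vertex 5.79 19.68 0.00
      vertex 13.71 20.19 0.00
      vertex 19.68 14.95 0.00
    endloop
  endfacet
  facet normal 0.0000 0.0000 -1.0000
    outer loop
      vertex 0.55 13.71 0.00
      vertex 5.79 19.68 0.00
      vertex 19.68 14.95 0.00
    endloop
  endfacet
  facet normal 0.0000 0.0000 -1.0000
    outer loop
      vertex 1.06 5.79 0.00
      vertex 0.55 13.71 0.00
      vertex 19.68 14.95 0.00
    endloop
  endfacet
  facet normal 0.0000 0.0000 -1.0000
    outer loop
      vertex 7.03 0.55 0.00
      vertex 1.06 5.79 0.00
      vertex 19.68 14.95 0.00
    endloop
  endfacet
  facet normal 0.0000 0.0000 -1.0000
    outer loop
      vertex 14.95 1.06 0.00
      vertex 7.03 0.55 0.00
      vertex 19.68 14.95 0.00
    endloop
  endfacet
  facet normal 0.0000 0.0000 -1.0000
    outer loop
      vertex 20.19 7.03 0.00
      vertex 14.95 1.06 0.00
      vertex 19.68 14.95 0.00
    endloop
  endfacet
  facet normal 0.5924 0.6749 0.4400
    outer loop
      vertex 19.68 14.95 0.00
      vertex 13.71 20.19 0.00
      vertex 10.37 10.37 19.56
    endloop
  endfacet
  facet normal -0.0577 0.8961 0.4400
    outer loop
      vertex 13.71 20.19 0.00
      vertex 5.79 19.68 0.00
      vertex 10.37 10.37 19.56
    endloop
  endfacet
  facet normal -0.6749 0.5924 0.4400
    outer loop
      vertex 5.79 19.68 0.00
      vertex 0.55 13.71 0.00
      vertex 10.37 10.37 19.56
    endloop
  endfacet
  facet normal -0.8961 -0.0577 0.4400
    outer loop
      vertex 0.55 13.71 0.00
      vertex 1.06 5.79 0.00
      vertex 10.37 10.37 19.56
    endloop
  endfacet
  facet normal -0.5924 -0.6749 0.4400
    outer loop
      vertex 1.06 5.79 0.00
      vertex 7.03 0.55 0.00
      vertex 10.37 10.37 19.56
    endloop
  endfacet
  facet normal 0.0577 -0.8961 0.4400
    outer loop
      vertex 7.03 0.55 0.00
      vertex 14.95 1.06 0.00
      vertex 10.37 10.37 19.56
    endloop
  endfacet
  facet normal 0.6749 -0.5924 0.4400
    outer loop
      vertex 14.95 1.06 0.00
      vertex 20.19 7.03 0.00
      vertex 10.37 10.37 19.56
    endloop
  endfacet
  facet normal 0.8961 0.0577 0.4400
    outer loop
      vertex 20.19 7.03 0.00
      vertex 19.68 14.95 0.00
      vertex 10.37 10.37 19.56
    endloop
  endfacet
endsolid part

The G0 Z moves step by Δz≈4.89 mm. The G1 loops shrink linearly with z, so the solid tapers from its base footprint up to z≈19.6. Closing with a flat bottom cap and the tapered top and triangulating gives 14 facets — a regular 8-sided pyramid, base circumscribed radius ≈ 10.4 mm, apex at z ≈ 19.6 mm.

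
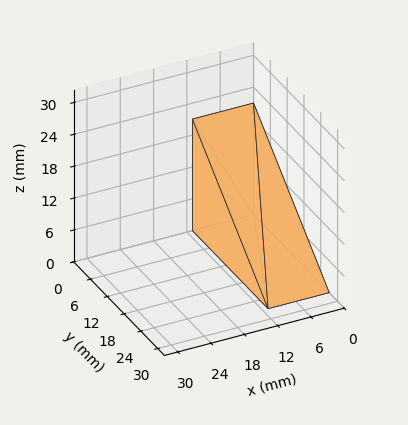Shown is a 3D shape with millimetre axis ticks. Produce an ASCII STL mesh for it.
Reading the render: the shape is a wedge (ramp): 11 × 27 mm base, rising to 21 mm along the y=0 edge and sloping linearly to z=0 at y=27 (dimensions read to the nearest mm from the axis ticks). For the STL, each face is triangulated and given an outward normal.

solid part
  facet normal 0.0000 0.0000 -1.0000
    outer loop
      vertex 11.00 27.00 0.00
      vertex 11.00 0.00 0.00
      vertex 0.00 0.00 0.00
    endloop
  endfacet
  facet normal 0.0000 0.0000 -1.0000
    outer loop
      vertex 0.00 27.00 0.00
      vertex 11.00 27.00 0.00
      vertex 0.00 0.00 0.00
    endloop
  endfacet
  facet normal 0.0000 -1.0000 0.0000
    outer loop
      vertex 0.00 0.00 0.00
      vertex 11.00 0.00 0.00
      vertex 11.00 0.00 21.00
    endloop
  endfacet
  facet normal 0.0000 -1.0000 0.0000
    outer loop
      vertex 0.00 0.00 0.00
      vertex 11.00 0.00 21.00
      vertex 0.00 0.00 21.00
    endloop
  endfacet
  facet normal 0.0000 0.6139 0.7894
    outer loop
      vertex 0.00 0.00 21.00
      vertex 11.00 0.00 21.00
      vertex 11.00 27.00 0.00
    endloop
  endfacet
  facet normal 0.0000 0.6139 0.7894
    outer loop
      vertex 0.00 0.00 21.00
      vertex 11.00 27.00 0.00
      vertex 0.00 27.00 0.00
    endloop
  endfacet
  facet normal -1.0000 0.0000 0.0000
    outer loop
      vertex 0.00 0.00 21.00
      vertex 0.00 27.00 0.00
      vertex 0.00 0.00 0.00
    endloop
  endfacet
  facet normal 1.0000 0.0000 0.0000
    outer loop
      vertex 11.00 0.00 0.00
      vertex 11.00 27.00 0.00
      vertex 11.00 0.00 21.00
    endloop
  endfacet
endsolid part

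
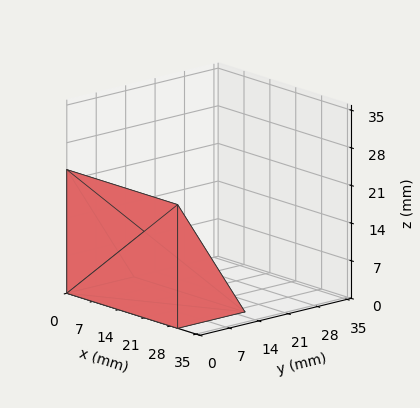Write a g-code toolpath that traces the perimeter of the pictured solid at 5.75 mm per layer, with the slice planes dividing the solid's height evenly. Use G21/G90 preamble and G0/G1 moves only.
Reading the render: the shape is a wedge (ramp): 30 × 16 mm base, rising to 23 mm along the y=0 edge and sloping linearly to z=0 at y=16 (dimensions read to the nearest mm from the axis ticks). For the g-code, the solid's height is divided into equal slices at the stated Δz and each level perimeter traced with G1 moves after a G0 lift.

; perimeter-only toolpath
G21 ; units = mm
G90 ; absolute positioning
G28 ; home
; layer 1
G0 Z5.75
G0 X0.00 Y0.00
G1 X30.00 Y0.00
G1 X30.00 Y12.00
G1 X0.00 Y12.00
G1 X0.00 Y0.00
; layer 2
G0 Z11.50
G0 X0.00 Y0.00
G1 X30.00 Y0.00
G1 X30.00 Y8.00
G1 X0.00 Y8.00
G1 X0.00 Y0.00
; layer 3
G0 Z17.25
G0 X0.00 Y0.00
G1 X30.00 Y0.00
G1 X30.00 Y4.00
G1 X0.00 Y4.00
G1 X0.00 Y0.00
M2 ; end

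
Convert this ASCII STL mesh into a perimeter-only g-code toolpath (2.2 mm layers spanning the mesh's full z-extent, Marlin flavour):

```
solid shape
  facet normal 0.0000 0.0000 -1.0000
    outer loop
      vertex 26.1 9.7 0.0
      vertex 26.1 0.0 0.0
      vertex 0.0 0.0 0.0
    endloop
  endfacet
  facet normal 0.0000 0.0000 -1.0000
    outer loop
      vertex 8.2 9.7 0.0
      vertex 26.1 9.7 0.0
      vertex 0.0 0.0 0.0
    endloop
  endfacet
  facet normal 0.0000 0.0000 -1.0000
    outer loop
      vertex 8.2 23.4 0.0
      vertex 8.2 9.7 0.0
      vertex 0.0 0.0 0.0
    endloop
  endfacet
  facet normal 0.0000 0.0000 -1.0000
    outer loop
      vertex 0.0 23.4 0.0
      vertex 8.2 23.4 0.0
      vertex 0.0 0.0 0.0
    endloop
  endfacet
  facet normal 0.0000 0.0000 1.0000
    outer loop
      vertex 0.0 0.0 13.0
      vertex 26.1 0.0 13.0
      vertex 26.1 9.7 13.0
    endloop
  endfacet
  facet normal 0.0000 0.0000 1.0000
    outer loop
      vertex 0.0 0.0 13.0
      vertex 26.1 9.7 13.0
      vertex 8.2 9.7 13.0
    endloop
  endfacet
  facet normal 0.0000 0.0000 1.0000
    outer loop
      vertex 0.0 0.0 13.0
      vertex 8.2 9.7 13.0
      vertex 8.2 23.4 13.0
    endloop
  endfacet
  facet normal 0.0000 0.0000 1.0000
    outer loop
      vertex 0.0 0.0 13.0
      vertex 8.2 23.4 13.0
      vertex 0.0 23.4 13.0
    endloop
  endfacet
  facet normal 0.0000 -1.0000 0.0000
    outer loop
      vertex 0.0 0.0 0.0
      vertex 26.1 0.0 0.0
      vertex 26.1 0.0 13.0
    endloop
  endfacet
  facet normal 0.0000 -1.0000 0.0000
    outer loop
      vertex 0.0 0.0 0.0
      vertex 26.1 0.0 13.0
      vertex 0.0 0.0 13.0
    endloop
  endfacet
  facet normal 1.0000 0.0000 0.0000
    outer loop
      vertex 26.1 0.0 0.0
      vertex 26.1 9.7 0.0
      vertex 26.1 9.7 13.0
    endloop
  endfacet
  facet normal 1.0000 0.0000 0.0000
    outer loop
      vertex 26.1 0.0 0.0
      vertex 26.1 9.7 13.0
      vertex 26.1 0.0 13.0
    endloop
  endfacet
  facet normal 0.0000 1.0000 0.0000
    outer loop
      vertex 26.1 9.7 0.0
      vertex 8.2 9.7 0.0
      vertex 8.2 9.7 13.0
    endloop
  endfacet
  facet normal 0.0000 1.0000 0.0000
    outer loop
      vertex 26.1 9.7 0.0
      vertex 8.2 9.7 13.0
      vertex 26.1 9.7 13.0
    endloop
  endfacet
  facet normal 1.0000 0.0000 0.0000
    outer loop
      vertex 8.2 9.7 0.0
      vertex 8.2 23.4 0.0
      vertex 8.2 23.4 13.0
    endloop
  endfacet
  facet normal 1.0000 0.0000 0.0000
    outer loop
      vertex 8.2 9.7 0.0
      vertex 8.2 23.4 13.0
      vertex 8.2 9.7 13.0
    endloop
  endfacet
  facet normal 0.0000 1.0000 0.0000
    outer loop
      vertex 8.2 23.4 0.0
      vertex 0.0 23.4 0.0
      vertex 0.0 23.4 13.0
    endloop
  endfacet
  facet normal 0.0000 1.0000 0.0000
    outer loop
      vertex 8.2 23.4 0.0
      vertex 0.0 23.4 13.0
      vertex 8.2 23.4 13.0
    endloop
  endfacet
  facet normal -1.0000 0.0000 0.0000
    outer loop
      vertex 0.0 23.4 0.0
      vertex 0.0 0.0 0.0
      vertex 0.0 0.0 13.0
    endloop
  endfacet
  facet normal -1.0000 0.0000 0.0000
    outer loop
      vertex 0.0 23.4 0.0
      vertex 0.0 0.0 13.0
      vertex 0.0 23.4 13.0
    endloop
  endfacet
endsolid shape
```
; perimeter-only toolpath
G21 ; units = mm
G90 ; absolute positioning
G28 ; home
; layer 1
G0 Z2.2
G0 X0.0 Y0.0
G1 X26.1 Y0.0
G1 X26.1 Y9.7
G1 X8.2 Y9.7
G1 X8.2 Y23.4
G1 X0.0 Y23.4
G1 X0.0 Y0.0
; layer 2
G0 Z4.3
G0 X0.0 Y0.0
G1 X26.1 Y0.0
G1 X26.1 Y9.7
G1 X8.2 Y9.7
G1 X8.2 Y23.4
G1 X0.0 Y23.4
G1 X0.0 Y0.0
; layer 3
G0 Z6.5
G0 X0.0 Y0.0
G1 X26.1 Y0.0
G1 X26.1 Y9.7
G1 X8.2 Y9.7
G1 X8.2 Y23.4
G1 X0.0 Y23.4
G1 X0.0 Y0.0
; layer 4
G0 Z8.7
G0 X0.0 Y0.0
G1 X26.1 Y0.0
G1 X26.1 Y9.7
G1 X8.2 Y9.7
G1 X8.2 Y23.4
G1 X0.0 Y23.4
G1 X0.0 Y0.0
; layer 5
G0 Z10.8
G0 X0.0 Y0.0
G1 X26.1 Y0.0
G1 X26.1 Y9.7
G1 X8.2 Y9.7
G1 X8.2 Y23.4
G1 X0.0 Y23.4
G1 X0.0 Y0.0
; layer 6
G0 Z13.0
G0 X0.0 Y0.0
G1 X26.1 Y0.0
G1 X26.1 Y9.7
G1 X8.2 Y9.7
G1 X8.2 Y23.4
G1 X0.0 Y23.4
G1 X0.0 Y0.0
M2 ; end

The solid is an L-shaped prism: outer 26.1 × 23.4 mm, arm thicknesses ≈ 9.7 mm (horizontal) and 8.2 mm (vertical), extruded 13 mm in z. Slicing at Δz = 2.2 mm — 6 equal slices spanning the solid's height, so layer i sits at z = i·h/6 — gives 6 non-empty perimeters. Each is a 6-segment closed polygon; G0 lifts to the layer z and rapids to the start vertex, then G1 traces the edges.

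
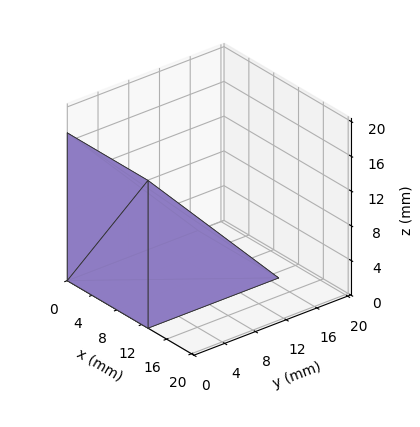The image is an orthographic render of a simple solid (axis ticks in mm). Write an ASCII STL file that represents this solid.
Reading the render: the shape is a wedge (ramp): 13 × 17 mm base, rising to 17 mm along the y=0 edge and sloping linearly to z=0 at y=17 (dimensions read to the nearest mm from the axis ticks). For the STL, each face is triangulated and given an outward normal.

solid part
  facet normal 0.0000 0.0000 -1.0000
    outer loop
      vertex 13.000 17.000 0.000
      vertex 13.000 0.000 0.000
      vertex 0.000 0.000 0.000
    endloop
  endfacet
  facet normal 0.0000 0.0000 -1.0000
    outer loop
      vertex 0.000 17.000 0.000
      vertex 13.000 17.000 0.000
      vertex 0.000 0.000 0.000
    endloop
  endfacet
  facet normal 0.0000 -1.0000 0.0000
    outer loop
      vertex 0.000 0.000 0.000
      vertex 13.000 0.000 0.000
      vertex 13.000 0.000 17.000
    endloop
  endfacet
  facet normal 0.0000 -1.0000 0.0000
    outer loop
      vertex 0.000 0.000 0.000
      vertex 13.000 0.000 17.000
      vertex 0.000 0.000 17.000
    endloop
  endfacet
  facet normal 0.0000 0.7071 0.7071
    outer loop
      vertex 0.000 0.000 17.000
      vertex 13.000 0.000 17.000
      vertex 13.000 17.000 0.000
    endloop
  endfacet
  facet normal 0.0000 0.7071 0.7071
    outer loop
      vertex 0.000 0.000 17.000
      vertex 13.000 17.000 0.000
      vertex 0.000 17.000 0.000
    endloop
  endfacet
  facet normal -1.0000 0.0000 0.0000
    outer loop
      vertex 0.000 0.000 17.000
      vertex 0.000 17.000 0.000
      vertex 0.000 0.000 0.000
    endloop
  endfacet
  facet normal 1.0000 0.0000 0.0000
    outer loop
      vertex 13.000 0.000 0.000
      vertex 13.000 17.000 0.000
      vertex 13.000 0.000 17.000
    endloop
  endfacet
endsolid part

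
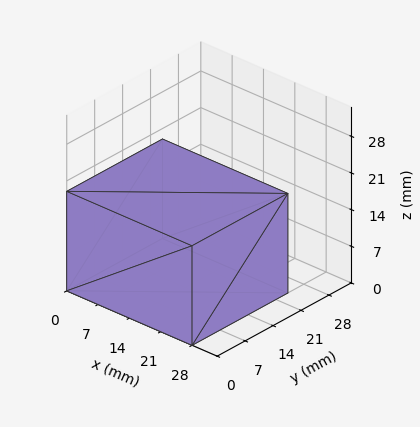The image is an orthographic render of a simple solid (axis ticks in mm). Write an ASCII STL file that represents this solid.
Reading the render: the shape is a rectangular box, roughly 28 × 24 mm footprint and 19 mm tall (dimensions read to the nearest mm from the axis ticks). For the STL, each face is triangulated and given an outward normal.

solid part
  facet normal 0.0000 0.0000 -1.0000
    outer loop
      vertex 28.000 24.000 0.000
      vertex 28.000 0.000 0.000
      vertex 0.000 0.000 0.000
    endloop
  endfacet
  facet normal 0.0000 0.0000 -1.0000
    outer loop
      vertex 0.000 24.000 0.000
      vertex 28.000 24.000 0.000
      vertex 0.000 0.000 0.000
    endloop
  endfacet
  facet normal 0.0000 0.0000 1.0000
    outer loop
      vertex 0.000 0.000 19.000
      vertex 28.000 0.000 19.000
      vertex 28.000 24.000 19.000
    endloop
  endfacet
  facet normal 0.0000 0.0000 1.0000
    outer loop
      vertex 0.000 0.000 19.000
      vertex 28.000 24.000 19.000
      vertex 0.000 24.000 19.000
    endloop
  endfacet
  facet normal 0.0000 -1.0000 0.0000
    outer loop
      vertex 0.000 0.000 0.000
      vertex 28.000 0.000 0.000
      vertex 28.000 0.000 19.000
    endloop
  endfacet
  facet normal 0.0000 -1.0000 0.0000
    outer loop
      vertex 0.000 0.000 0.000
      vertex 28.000 0.000 19.000
      vertex 0.000 0.000 19.000
    endloop
  endfacet
  facet normal 0.0000 1.0000 0.0000
    outer loop
      vertex 28.000 24.000 19.000
      vertex 28.000 24.000 0.000
      vertex 0.000 24.000 0.000
    endloop
  endfacet
  facet normal 0.0000 1.0000 0.0000
    outer loop
      vertex 0.000 24.000 19.000
      vertex 28.000 24.000 19.000
      vertex 0.000 24.000 0.000
    endloop
  endfacet
  facet normal -1.0000 0.0000 0.0000
    outer loop
      vertex 0.000 24.000 19.000
      vertex 0.000 24.000 0.000
      vertex 0.000 0.000 0.000
    endloop
  endfacet
  facet normal -1.0000 0.0000 0.0000
    outer loop
      vertex 0.000 0.000 19.000
      vertex 0.000 24.000 19.000
      vertex 0.000 0.000 0.000
    endloop
  endfacet
  facet normal 1.0000 0.0000 0.0000
    outer loop
      vertex 28.000 0.000 0.000
      vertex 28.000 24.000 0.000
      vertex 28.000 24.000 19.000
    endloop
  endfacet
  facet normal 1.0000 0.0000 0.0000
    outer loop
      vertex 28.000 0.000 0.000
      vertex 28.000 24.000 19.000
      vertex 28.000 0.000 19.000
    endloop
  endfacet
endsolid part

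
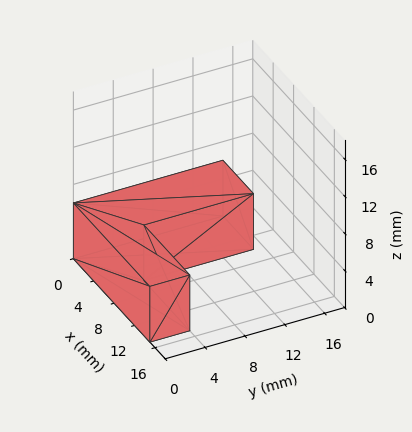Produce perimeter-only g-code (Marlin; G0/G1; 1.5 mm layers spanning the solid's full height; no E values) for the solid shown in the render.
Reading the render: the shape is an L-shaped prism: outer 15 × 15 mm, arm thicknesses ≈ 4 mm (horizontal) and 6 mm (vertical), extruded 6 mm in z (dimensions read to the nearest mm from the axis ticks). For the g-code, the solid's height is divided into equal slices at the stated Δz and each level perimeter traced with G1 moves after a G0 lift.

; perimeter-only toolpath
G21 ; units = mm
G90 ; absolute positioning
G28 ; home
; layer 1
G0 Z1.5
G0 X0.0 Y0.0
G1 X15.0 Y0.0
G1 X15.0 Y4.0
G1 X6.0 Y4.0
G1 X6.0 Y15.0
G1 X0.0 Y15.0
G1 X0.0 Y0.0
; layer 2
G0 Z3.0
G0 X0.0 Y0.0
G1 X15.0 Y0.0
G1 X15.0 Y4.0
G1 X6.0 Y4.0
G1 X6.0 Y15.0
G1 X0.0 Y15.0
G1 X0.0 Y0.0
; layer 3
G0 Z4.5
G0 X0.0 Y0.0
G1 X15.0 Y0.0
G1 X15.0 Y4.0
G1 X6.0 Y4.0
G1 X6.0 Y15.0
G1 X0.0 Y15.0
G1 X0.0 Y0.0
; layer 4
G0 Z6.0
G0 X0.0 Y0.0
G1 X15.0 Y0.0
G1 X15.0 Y4.0
G1 X6.0 Y4.0
G1 X6.0 Y15.0
G1 X0.0 Y15.0
G1 X0.0 Y0.0
M2 ; end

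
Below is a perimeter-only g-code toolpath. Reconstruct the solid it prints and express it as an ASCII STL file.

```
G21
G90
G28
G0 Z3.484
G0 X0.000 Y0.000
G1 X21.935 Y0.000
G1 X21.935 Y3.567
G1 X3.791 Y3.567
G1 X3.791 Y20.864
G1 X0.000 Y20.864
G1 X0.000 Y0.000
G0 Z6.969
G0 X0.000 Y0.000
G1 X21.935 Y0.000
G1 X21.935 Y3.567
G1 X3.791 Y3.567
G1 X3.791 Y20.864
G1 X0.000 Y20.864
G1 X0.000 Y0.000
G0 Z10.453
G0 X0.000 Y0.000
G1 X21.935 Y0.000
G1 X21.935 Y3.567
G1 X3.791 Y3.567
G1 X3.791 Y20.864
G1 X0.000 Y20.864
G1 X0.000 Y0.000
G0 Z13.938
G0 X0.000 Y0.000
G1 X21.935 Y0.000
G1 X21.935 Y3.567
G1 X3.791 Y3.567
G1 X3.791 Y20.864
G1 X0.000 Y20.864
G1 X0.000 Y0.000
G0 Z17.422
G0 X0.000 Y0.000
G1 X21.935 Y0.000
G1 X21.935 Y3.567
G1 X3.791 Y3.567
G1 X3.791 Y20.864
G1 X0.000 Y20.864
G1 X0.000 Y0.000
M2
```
solid part
  facet normal 0.0000 0.0000 -1.0000
    outer loop
      vertex 21.935 3.567 0.000
      vertex 21.935 0.000 0.000
      vertex 0.000 0.000 0.000
    endloop
  endfacet
  facet normal 0.0000 0.0000 -1.0000
    outer loop
      vertex 3.791 3.567 0.000
      vertex 21.935 3.567 0.000
      vertex 0.000 0.000 0.000
    endloop
  endfacet
  facet normal 0.0000 0.0000 -1.0000
    outer loop
      vertex 3.791 20.864 0.000
      vertex 3.791 3.567 0.000
      vertex 0.000 0.000 0.000
    endloop
  endfacet
  facet normal 0.0000 0.0000 -1.0000
    outer loop
      vertex 0.000 20.864 0.000
      vertex 3.791 20.864 0.000
      vertex 0.000 0.000 0.000
    endloop
  endfacet
  facet normal 0.0000 0.0000 1.0000
    outer loop
      vertex 0.000 0.000 17.422
      vertex 21.935 0.000 17.422
      vertex 21.935 3.567 17.422
    endloop
  endfacet
  facet normal 0.0000 0.0000 1.0000
    outer loop
      vertex 0.000 0.000 17.422
      vertex 21.935 3.567 17.422
      vertex 3.791 3.567 17.422
    endloop
  endfacet
  facet normal 0.0000 0.0000 1.0000
    outer loop
      vertex 0.000 0.000 17.422
      vertex 3.791 3.567 17.422
      vertex 3.791 20.864 17.422
    endloop
  endfacet
  facet normal 0.0000 0.0000 1.0000
    outer loop
      vertex 0.000 0.000 17.422
      vertex 3.791 20.864 17.422
      vertex 0.000 20.864 17.422
    endloop
  endfacet
  facet normal 0.0000 -1.0000 0.0000
    outer loop
      vertex 0.000 0.000 0.000
      vertex 21.935 0.000 0.000
      vertex 21.935 0.000 17.422
    endloop
  endfacet
  facet normal 0.0000 -1.0000 0.0000
    outer loop
      vertex 0.000 0.000 0.000
      vertex 21.935 0.000 17.422
      vertex 0.000 0.000 17.422
    endloop
  endfacet
  facet normal 1.0000 0.0000 0.0000
    outer loop
      vertex 21.935 0.000 0.000
      vertex 21.935 3.567 0.000
      vertex 21.935 3.567 17.422
    endloop
  endfacet
  facet normal 1.0000 0.0000 0.0000
    outer loop
      vertex 21.935 0.000 0.000
      vertex 21.935 3.567 17.422
      vertex 21.935 0.000 17.422
    endloop
  endfacet
  facet normal 0.0000 1.0000 0.0000
    outer loop
      vertex 21.935 3.567 0.000
      vertex 3.791 3.567 0.000
      vertex 3.791 3.567 17.422
    endloop
  endfacet
  facet normal 0.0000 1.0000 0.0000
    outer loop
      vertex 21.935 3.567 0.000
      vertex 3.791 3.567 17.422
      vertex 21.935 3.567 17.422
    endloop
  endfacet
  facet normal 1.0000 0.0000 0.0000
    outer loop
      vertex 3.791 3.567 0.000
      vertex 3.791 20.864 0.000
      vertex 3.791 20.864 17.422
    endloop
  endfacet
  facet normal 1.0000 0.0000 0.0000
    outer loop
      vertex 3.791 3.567 0.000
      vertex 3.791 20.864 17.422
      vertex 3.791 3.567 17.422
    endloop
  endfacet
  facet normal 0.0000 1.0000 0.0000
    outer loop
      vertex 3.791 20.864 0.000
      vertex 0.000 20.864 0.000
      vertex 0.000 20.864 17.422
    endloop
  endfacet
  facet normal 0.0000 1.0000 0.0000
    outer loop
      vertex 3.791 20.864 0.000
      vertex 0.000 20.864 17.422
      vertex 3.791 20.864 17.422
    endloop
  endfacet
  facet normal -1.0000 0.0000 0.0000
    outer loop
      vertex 0.000 20.864 0.000
      vertex 0.000 0.000 0.000
      vertex 0.000 0.000 17.422
    endloop
  endfacet
  facet normal -1.0000 0.0000 0.0000
    outer loop
      vertex 0.000 20.864 0.000
      vertex 0.000 0.000 17.422
      vertex 0.000 20.864 17.422
    endloop
  endfacet
endsolid part

The G0 Z moves step by Δz≈3.484 mm. Every layer's G1 loop is the same polygon, so the solid is a straight extrusion of it from z=0 to z≈17.4. Closing with flat bottom and top caps and triangulating gives 20 facets — an L-shaped prism: outer 21.9 × 20.9 mm, arm thicknesses ≈ 3.57 mm (horizontal) and 3.79 mm (vertical), extruded 17.4 mm in z.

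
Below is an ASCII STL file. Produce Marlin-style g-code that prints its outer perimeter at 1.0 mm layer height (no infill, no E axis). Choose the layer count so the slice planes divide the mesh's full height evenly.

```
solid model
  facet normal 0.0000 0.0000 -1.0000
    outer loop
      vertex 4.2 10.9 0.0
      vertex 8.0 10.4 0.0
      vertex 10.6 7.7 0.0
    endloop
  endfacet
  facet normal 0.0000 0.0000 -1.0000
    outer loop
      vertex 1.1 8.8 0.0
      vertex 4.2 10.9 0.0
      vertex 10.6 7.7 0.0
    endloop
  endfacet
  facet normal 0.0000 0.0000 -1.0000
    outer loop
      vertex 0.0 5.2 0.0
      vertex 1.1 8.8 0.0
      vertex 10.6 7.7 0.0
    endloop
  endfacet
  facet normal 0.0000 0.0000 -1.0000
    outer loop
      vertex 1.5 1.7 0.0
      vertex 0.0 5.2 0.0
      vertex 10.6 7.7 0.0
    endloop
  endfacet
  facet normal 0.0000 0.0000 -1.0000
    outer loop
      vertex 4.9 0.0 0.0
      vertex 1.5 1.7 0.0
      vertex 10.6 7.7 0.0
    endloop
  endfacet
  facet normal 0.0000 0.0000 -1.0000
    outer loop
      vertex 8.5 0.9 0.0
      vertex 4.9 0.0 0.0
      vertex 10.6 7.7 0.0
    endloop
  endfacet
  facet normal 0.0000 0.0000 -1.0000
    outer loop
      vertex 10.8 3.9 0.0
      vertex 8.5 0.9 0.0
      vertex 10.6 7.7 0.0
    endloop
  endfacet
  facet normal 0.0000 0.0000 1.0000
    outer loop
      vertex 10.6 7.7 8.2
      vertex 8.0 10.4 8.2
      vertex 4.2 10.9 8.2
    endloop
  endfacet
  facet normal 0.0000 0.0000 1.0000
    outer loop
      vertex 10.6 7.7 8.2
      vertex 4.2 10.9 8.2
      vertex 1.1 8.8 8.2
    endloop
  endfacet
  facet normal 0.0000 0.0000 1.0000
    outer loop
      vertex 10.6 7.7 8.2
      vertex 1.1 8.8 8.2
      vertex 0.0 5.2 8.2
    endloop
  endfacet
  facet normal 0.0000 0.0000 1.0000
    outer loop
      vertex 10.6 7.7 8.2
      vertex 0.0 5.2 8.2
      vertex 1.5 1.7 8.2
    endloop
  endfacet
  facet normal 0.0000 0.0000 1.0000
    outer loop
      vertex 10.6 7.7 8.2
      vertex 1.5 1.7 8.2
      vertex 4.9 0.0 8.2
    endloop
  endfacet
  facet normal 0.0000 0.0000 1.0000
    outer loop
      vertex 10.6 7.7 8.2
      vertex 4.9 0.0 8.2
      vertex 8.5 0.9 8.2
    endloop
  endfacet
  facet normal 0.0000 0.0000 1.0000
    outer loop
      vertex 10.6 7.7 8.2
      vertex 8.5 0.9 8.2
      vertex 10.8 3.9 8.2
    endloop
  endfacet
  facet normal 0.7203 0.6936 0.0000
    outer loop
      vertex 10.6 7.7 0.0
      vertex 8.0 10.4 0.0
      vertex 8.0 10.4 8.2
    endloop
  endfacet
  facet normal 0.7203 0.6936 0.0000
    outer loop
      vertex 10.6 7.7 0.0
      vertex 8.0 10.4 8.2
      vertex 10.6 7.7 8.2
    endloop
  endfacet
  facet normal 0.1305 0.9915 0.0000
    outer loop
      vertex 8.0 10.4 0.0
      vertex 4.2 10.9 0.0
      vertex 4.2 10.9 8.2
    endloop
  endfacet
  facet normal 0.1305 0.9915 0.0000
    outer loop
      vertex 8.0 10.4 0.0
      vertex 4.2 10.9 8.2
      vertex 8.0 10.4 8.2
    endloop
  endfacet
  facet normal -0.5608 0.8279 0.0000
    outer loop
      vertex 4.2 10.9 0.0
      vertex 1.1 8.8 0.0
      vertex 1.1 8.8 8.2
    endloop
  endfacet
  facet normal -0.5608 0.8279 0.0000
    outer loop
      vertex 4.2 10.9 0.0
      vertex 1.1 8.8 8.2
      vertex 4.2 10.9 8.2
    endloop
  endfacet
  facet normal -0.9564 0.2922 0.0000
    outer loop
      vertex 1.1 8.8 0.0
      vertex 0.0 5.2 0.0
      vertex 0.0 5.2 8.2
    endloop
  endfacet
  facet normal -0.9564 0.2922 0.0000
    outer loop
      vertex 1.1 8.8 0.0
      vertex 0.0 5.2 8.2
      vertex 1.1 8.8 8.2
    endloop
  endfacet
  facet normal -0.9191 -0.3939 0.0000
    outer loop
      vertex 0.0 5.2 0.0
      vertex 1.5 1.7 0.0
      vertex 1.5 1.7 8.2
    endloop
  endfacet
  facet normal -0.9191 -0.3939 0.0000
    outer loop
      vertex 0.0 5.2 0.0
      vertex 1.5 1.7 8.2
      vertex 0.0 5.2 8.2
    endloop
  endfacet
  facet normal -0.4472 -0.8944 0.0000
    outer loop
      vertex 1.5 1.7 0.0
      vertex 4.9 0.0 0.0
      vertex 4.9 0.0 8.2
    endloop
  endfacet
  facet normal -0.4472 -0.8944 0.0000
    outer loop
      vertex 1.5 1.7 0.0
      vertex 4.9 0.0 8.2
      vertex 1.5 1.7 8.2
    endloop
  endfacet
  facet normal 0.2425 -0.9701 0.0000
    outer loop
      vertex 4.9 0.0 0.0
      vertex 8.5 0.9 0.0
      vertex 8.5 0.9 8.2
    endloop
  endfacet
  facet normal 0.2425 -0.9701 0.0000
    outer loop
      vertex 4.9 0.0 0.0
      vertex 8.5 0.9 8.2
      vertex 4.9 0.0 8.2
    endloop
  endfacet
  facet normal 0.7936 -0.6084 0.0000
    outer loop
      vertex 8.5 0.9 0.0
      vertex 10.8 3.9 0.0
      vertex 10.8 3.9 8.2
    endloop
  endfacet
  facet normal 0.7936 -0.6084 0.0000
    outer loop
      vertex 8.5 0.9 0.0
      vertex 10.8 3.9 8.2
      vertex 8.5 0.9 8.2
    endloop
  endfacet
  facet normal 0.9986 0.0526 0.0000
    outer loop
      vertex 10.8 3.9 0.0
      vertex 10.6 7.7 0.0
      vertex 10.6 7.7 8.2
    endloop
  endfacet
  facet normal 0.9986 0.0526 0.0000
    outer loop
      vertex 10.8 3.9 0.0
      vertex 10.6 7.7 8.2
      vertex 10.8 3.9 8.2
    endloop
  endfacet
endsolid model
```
; perimeter-only toolpath
G21 ; units = mm
G90 ; absolute positioning
G28 ; home
; layer 1
G0 Z1.0
G0 X10.6 Y7.7
G1 X8.0 Y10.4
G1 X4.2 Y10.9
G1 X1.1 Y8.8
G1 X0.0 Y5.2
G1 X1.5 Y1.7
G1 X4.9 Y0.0
G1 X8.5 Y0.9
G1 X10.8 Y3.9
G1 X10.6 Y7.7
; layer 2
G0 Z2.0
G0 X10.6 Y7.7
G1 X8.0 Y10.4
G1 X4.2 Y10.9
G1 X1.1 Y8.8
G1 X0.0 Y5.2
G1 X1.5 Y1.7
G1 X4.9 Y0.0
G1 X8.5 Y0.9
G1 X10.8 Y3.9
G1 X10.6 Y7.7
; layer 3
G0 Z3.1
G0 X10.6 Y7.7
G1 X8.0 Y10.4
G1 X4.2 Y10.9
G1 X1.1 Y8.8
G1 X0.0 Y5.2
G1 X1.5 Y1.7
G1 X4.9 Y0.0
G1 X8.5 Y0.9
G1 X10.8 Y3.9
G1 X10.6 Y7.7
; layer 4
G0 Z4.1
G0 X10.6 Y7.7
G1 X8.0 Y10.4
G1 X4.2 Y10.9
G1 X1.1 Y8.8
G1 X0.0 Y5.2
G1 X1.5 Y1.7
G1 X4.9 Y0.0
G1 X8.5 Y0.9
G1 X10.8 Y3.9
G1 X10.6 Y7.7
; layer 5
G0 Z5.1
G0 X10.6 Y7.7
G1 X8.0 Y10.4
G1 X4.2 Y10.9
G1 X1.1 Y8.8
G1 X0.0 Y5.2
G1 X1.5 Y1.7
G1 X4.9 Y0.0
G1 X8.5 Y0.9
G1 X10.8 Y3.9
G1 X10.6 Y7.7
; layer 6
G0 Z6.1
G0 X10.6 Y7.7
G1 X8.0 Y10.4
G1 X4.2 Y10.9
G1 X1.1 Y8.8
G1 X0.0 Y5.2
G1 X1.5 Y1.7
G1 X4.9 Y0.0
G1 X8.5 Y0.9
G1 X10.8 Y3.9
G1 X10.6 Y7.7
; layer 7
G0 Z7.2
G0 X10.6 Y7.7
G1 X8.0 Y10.4
G1 X4.2 Y10.9
G1 X1.1 Y8.8
G1 X0.0 Y5.2
G1 X1.5 Y1.7
G1 X4.9 Y0.0
G1 X8.5 Y0.9
G1 X10.8 Y3.9
G1 X10.6 Y7.7
; layer 8
G0 Z8.2
G0 X10.6 Y7.7
G1 X8.0 Y10.4
G1 X4.2 Y10.9
G1 X1.1 Y8.8
G1 X0.0 Y5.2
G1 X1.5 Y1.7
G1 X4.9 Y0.0
G1 X8.5 Y0.9
G1 X10.8 Y3.9
G1 X10.6 Y7.7
M2 ; end

The solid is a regular 9-sided prism (a cylinder approximated with 9 flat sides), circumscribed radius ≈ 5.5 mm, height ≈ 8.2 mm. Slicing at Δz = 1.0 mm — 8 equal slices spanning the solid's height, so layer i sits at z = i·h/8 — gives 8 non-empty perimeters. Each is a 9-segment closed polygon; G0 lifts to the layer z and rapids to the start vertex, then G1 traces the edges.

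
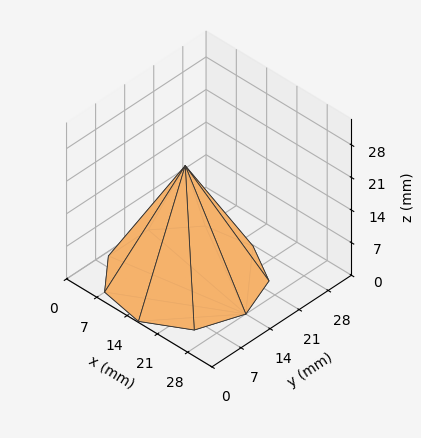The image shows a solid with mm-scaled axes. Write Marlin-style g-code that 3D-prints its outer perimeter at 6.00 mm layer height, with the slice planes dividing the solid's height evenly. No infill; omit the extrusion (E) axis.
Reading the render: the shape is a regular 9-sided pyramid, base circumscribed radius ≈ 14 mm, apex at z ≈ 24 mm (dimensions read to the nearest mm from the axis ticks). For the g-code, the solid's height is divided into equal slices at the stated Δz and each level perimeter traced with G1 moves after a G0 lift.

; perimeter-only toolpath
G21 ; units = mm
G90 ; absolute positioning
G28 ; home
; layer 1
G0 Z6.00
G0 X24.50 Y14.00
G1 X22.04 Y20.75
G1 X15.82 Y24.34
G1 X8.75 Y23.09
G1 X4.13 Y17.59
G1 X4.13 Y10.41
G1 X8.75 Y4.91
G1 X15.82 Y3.66
G1 X22.04 Y7.25
G1 X24.50 Y14.00
; layer 2
G0 Z12.00
G0 X21.00 Y14.00
G1 X19.36 Y18.50
G1 X15.21 Y20.89
G1 X10.50 Y20.06
G1 X7.42 Y16.39
G1 X7.42 Y11.61
G1 X10.50 Y7.94
G1 X15.21 Y7.11
G1 X19.36 Y9.50
G1 X21.00 Y14.00
; layer 3
G0 Z18.00
G0 X17.50 Y14.00
G1 X16.68 Y16.25
G1 X14.61 Y17.45
G1 X12.25 Y17.03
G1 X10.71 Y15.20
G1 X10.71 Y12.80
G1 X12.25 Y10.97
G1 X14.61 Y10.55
G1 X16.68 Y11.75
G1 X17.50 Y14.00
M2 ; end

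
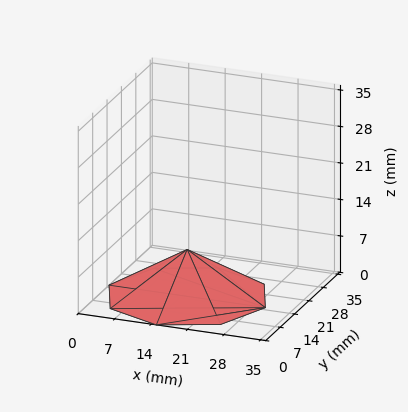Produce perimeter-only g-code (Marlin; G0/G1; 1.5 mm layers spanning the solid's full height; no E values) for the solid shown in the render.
Reading the render: the shape is a regular 8-sided pyramid, base circumscribed radius ≈ 15 mm, apex at z ≈ 9 mm (dimensions read to the nearest mm from the axis ticks). For the g-code, the solid's height is divided into equal slices at the stated Δz and each level perimeter traced with G1 moves after a G0 lift.

; perimeter-only toolpath
G21 ; units = mm
G90 ; absolute positioning
G28 ; home
; layer 1
G0 Z1.5
G0 X27.5 Y15.0
G1 X23.8 Y23.8
G1 X15.0 Y27.5
G1 X6.2 Y23.8
G1 X2.5 Y15.0
G1 X6.2 Y6.2
G1 X15.0 Y2.5
G1 X23.8 Y6.2
G1 X27.5 Y15.0
; layer 2
G0 Z3.0
G0 X25.0 Y15.0
G1 X22.1 Y22.1
G1 X15.0 Y25.0
G1 X7.9 Y22.1
G1 X5.0 Y15.0
G1 X7.9 Y7.9
G1 X15.0 Y5.0
G1 X22.1 Y7.9
G1 X25.0 Y15.0
; layer 3
G0 Z4.5
G0 X22.5 Y15.0
G1 X20.3 Y20.3
G1 X15.0 Y22.5
G1 X9.7 Y20.3
G1 X7.5 Y15.0
G1 X9.7 Y9.7
G1 X15.0 Y7.5
G1 X20.3 Y9.7
G1 X22.5 Y15.0
; layer 4
G0 Z6.0
G0 X20.0 Y15.0
G1 X18.5 Y18.5
G1 X15.0 Y20.0
G1 X11.5 Y18.5
G1 X10.0 Y15.0
G1 X11.5 Y11.5
G1 X15.0 Y10.0
G1 X18.5 Y11.5
G1 X20.0 Y15.0
; layer 5
G0 Z7.5
G0 X17.5 Y15.0
G1 X16.8 Y16.8
G1 X15.0 Y17.5
G1 X13.2 Y16.8
G1 X12.5 Y15.0
G1 X13.2 Y13.2
G1 X15.0 Y12.5
G1 X16.8 Y13.2
G1 X17.5 Y15.0
M2 ; end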